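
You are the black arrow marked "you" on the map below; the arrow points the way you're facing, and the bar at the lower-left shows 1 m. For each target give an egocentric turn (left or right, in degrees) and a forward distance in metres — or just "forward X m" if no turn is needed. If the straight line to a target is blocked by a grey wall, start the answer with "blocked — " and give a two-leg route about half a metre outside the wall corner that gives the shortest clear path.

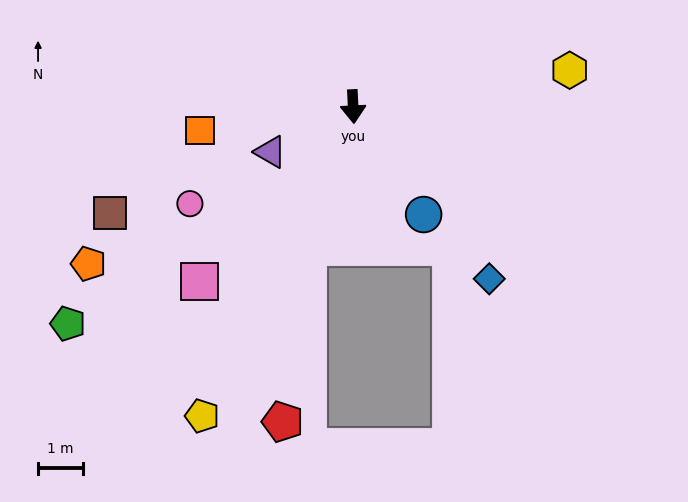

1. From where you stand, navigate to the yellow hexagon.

turn left 97°, forward 4.9 m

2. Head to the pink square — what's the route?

turn right 44°, forward 5.1 m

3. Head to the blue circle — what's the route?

turn left 30°, forward 2.9 m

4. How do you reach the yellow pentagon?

turn right 29°, forward 7.6 m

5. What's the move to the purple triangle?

turn right 64°, forward 2.1 m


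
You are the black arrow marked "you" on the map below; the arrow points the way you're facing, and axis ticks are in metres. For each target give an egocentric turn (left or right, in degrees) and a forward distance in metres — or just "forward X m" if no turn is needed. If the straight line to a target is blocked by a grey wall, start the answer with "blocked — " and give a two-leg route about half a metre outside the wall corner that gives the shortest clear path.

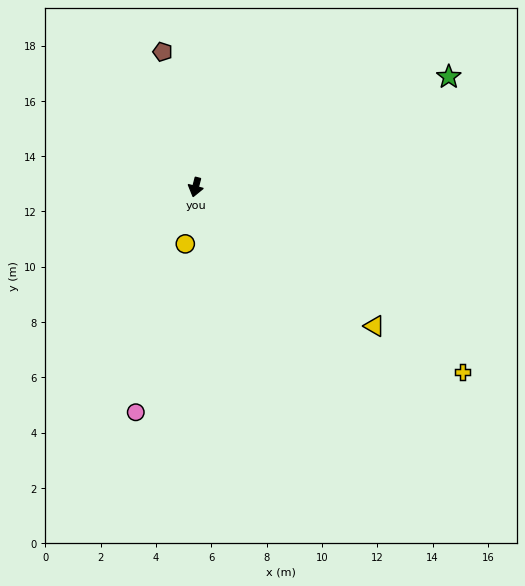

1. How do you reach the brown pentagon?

turn right 152°, forward 5.0 m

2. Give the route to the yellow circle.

turn left 4°, forward 2.1 m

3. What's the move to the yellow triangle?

turn left 67°, forward 8.2 m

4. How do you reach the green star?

turn left 128°, forward 10.0 m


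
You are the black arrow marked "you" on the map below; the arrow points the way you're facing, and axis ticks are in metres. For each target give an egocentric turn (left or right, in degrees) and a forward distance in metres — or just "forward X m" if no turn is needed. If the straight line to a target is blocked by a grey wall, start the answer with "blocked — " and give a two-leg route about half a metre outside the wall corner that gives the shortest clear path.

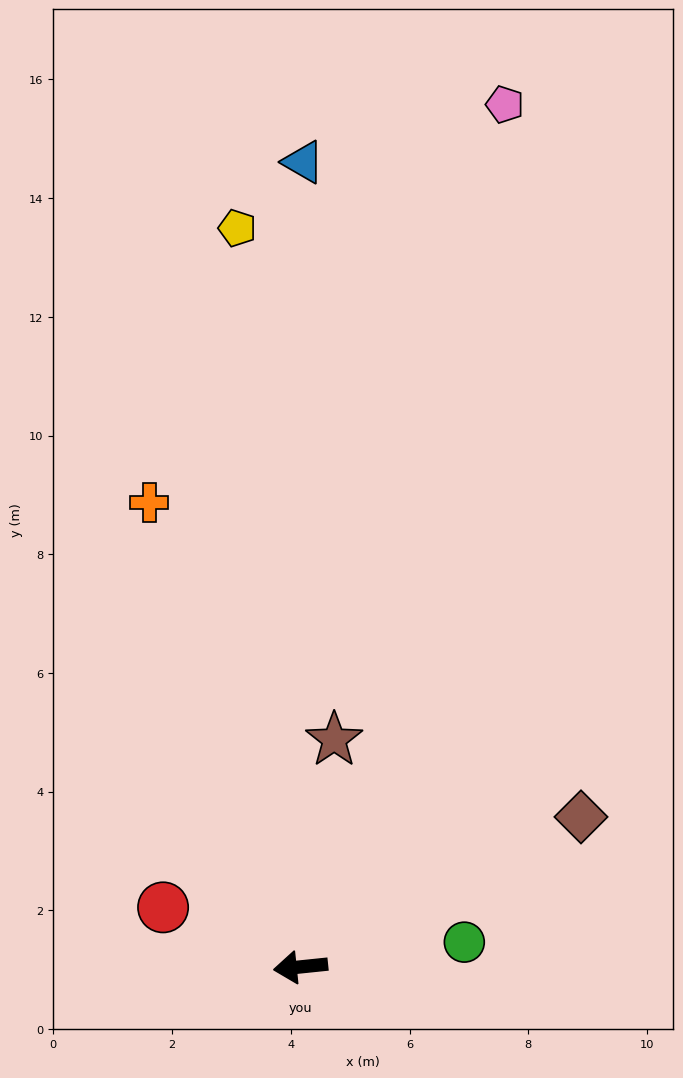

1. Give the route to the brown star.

turn right 104°, forward 3.9 m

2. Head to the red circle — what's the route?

turn right 29°, forward 2.5 m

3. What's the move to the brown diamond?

turn right 158°, forward 5.4 m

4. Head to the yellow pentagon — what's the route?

turn right 91°, forward 12.5 m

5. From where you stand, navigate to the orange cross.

turn right 78°, forward 8.2 m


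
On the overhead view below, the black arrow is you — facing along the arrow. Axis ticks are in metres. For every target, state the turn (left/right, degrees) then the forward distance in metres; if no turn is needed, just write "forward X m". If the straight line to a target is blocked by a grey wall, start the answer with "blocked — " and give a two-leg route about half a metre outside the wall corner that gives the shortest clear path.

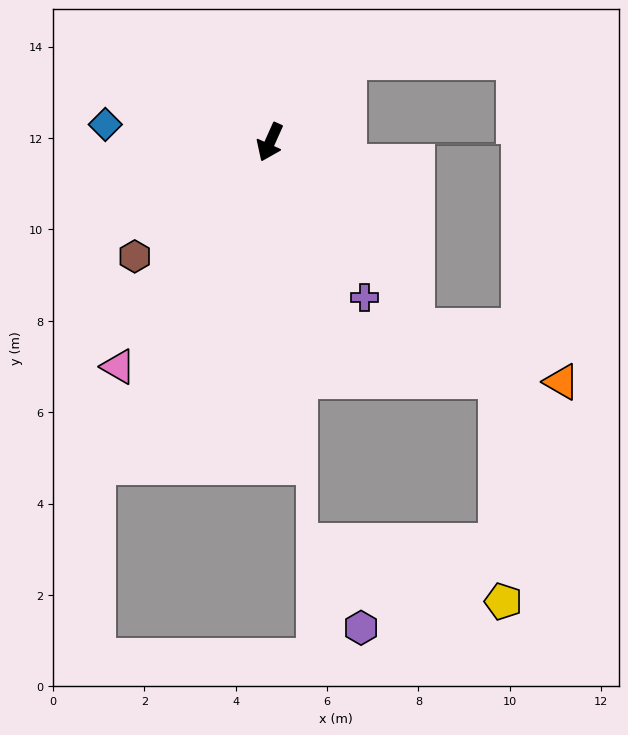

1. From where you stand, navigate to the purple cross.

turn left 55°, forward 4.0 m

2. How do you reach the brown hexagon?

turn right 26°, forward 3.9 m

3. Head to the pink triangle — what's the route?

turn right 10°, forward 5.9 m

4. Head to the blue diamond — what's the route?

turn right 72°, forward 3.6 m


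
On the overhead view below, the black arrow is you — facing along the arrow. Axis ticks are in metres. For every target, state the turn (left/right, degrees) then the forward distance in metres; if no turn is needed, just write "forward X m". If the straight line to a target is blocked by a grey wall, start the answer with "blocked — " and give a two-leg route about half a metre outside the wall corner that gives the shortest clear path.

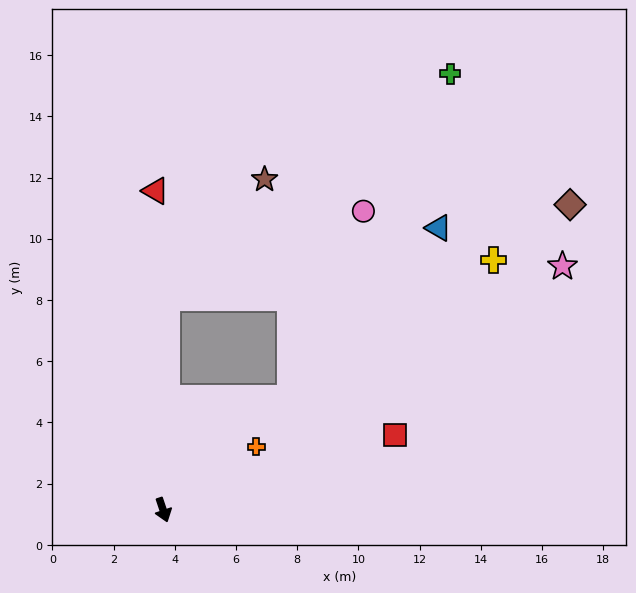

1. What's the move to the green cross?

blocked — turn left 113°, forward 5.5 m, then turn left 22°, forward 11.8 m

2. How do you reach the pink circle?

blocked — turn left 113°, forward 5.5 m, then turn left 27°, forward 6.5 m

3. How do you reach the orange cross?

turn left 106°, forward 3.7 m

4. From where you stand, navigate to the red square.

turn left 89°, forward 8.0 m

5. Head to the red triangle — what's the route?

turn left 163°, forward 10.4 m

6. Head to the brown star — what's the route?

blocked — turn left 160°, forward 6.9 m, then turn right 38°, forward 5.0 m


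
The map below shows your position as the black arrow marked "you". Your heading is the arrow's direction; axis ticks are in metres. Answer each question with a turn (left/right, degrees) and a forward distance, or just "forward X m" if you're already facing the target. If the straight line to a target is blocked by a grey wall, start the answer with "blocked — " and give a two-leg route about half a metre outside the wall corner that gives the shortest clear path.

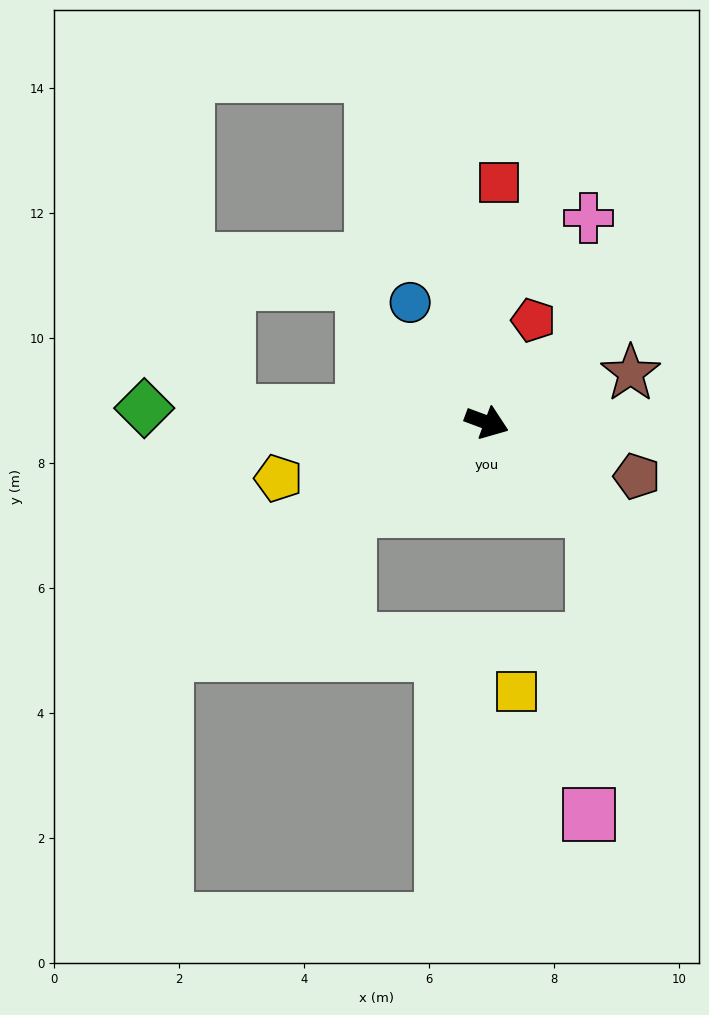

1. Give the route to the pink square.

blocked — turn right 20°, forward 2.2 m, then turn right 50°, forward 4.9 m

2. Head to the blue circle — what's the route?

turn left 143°, forward 2.3 m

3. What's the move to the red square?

turn left 107°, forward 3.8 m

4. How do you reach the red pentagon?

turn left 86°, forward 1.8 m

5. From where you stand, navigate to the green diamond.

turn right 162°, forward 5.5 m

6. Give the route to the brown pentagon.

forward 2.6 m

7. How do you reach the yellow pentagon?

turn right 145°, forward 3.5 m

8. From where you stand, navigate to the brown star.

turn left 39°, forward 2.4 m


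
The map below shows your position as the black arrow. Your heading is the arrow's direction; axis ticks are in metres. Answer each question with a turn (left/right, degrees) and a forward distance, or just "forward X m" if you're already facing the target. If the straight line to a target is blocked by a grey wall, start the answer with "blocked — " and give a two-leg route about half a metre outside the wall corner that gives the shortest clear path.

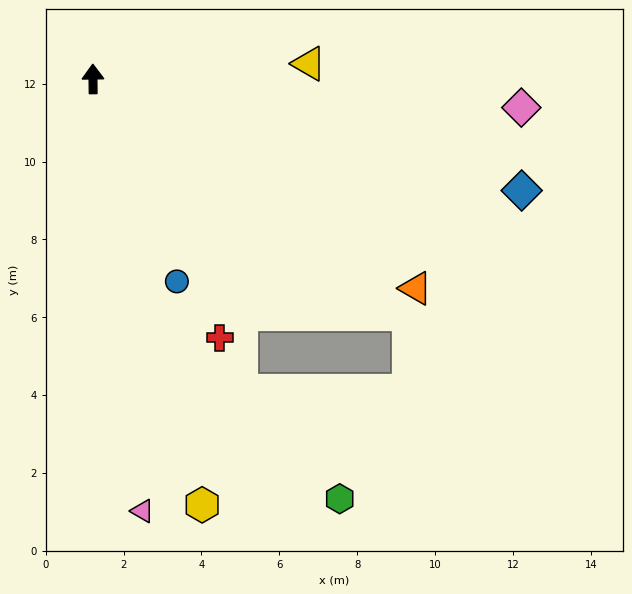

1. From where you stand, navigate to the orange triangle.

turn right 124°, forward 9.9 m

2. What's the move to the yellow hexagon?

turn right 166°, forward 11.3 m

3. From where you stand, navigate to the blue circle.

turn right 158°, forward 5.6 m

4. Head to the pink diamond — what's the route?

turn right 95°, forward 11.0 m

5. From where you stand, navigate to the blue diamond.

turn right 105°, forward 11.4 m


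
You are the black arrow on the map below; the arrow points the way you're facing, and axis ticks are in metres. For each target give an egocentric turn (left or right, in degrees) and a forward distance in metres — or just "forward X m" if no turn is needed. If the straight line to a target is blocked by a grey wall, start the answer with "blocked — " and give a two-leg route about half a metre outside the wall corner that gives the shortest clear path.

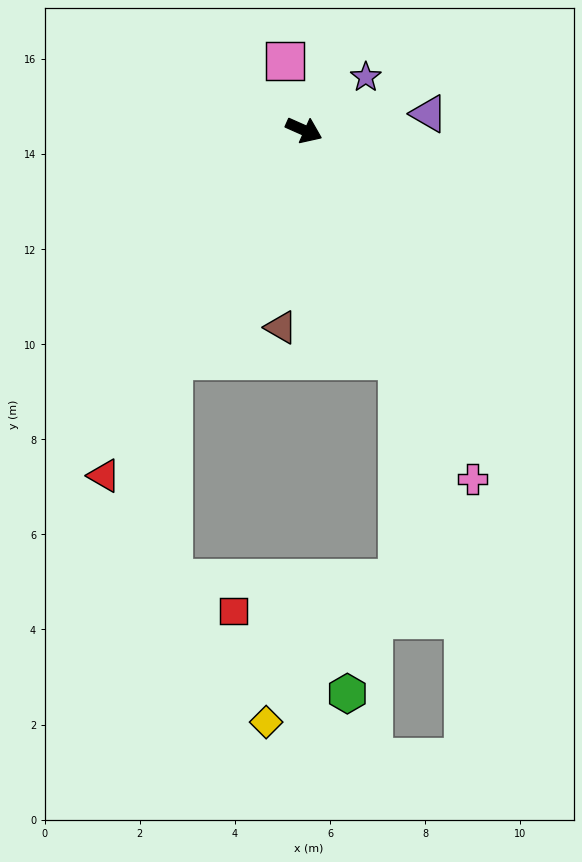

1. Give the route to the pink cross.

turn right 40°, forward 8.1 m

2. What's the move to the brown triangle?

turn right 73°, forward 4.2 m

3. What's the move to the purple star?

turn left 65°, forward 1.7 m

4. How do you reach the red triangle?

turn right 96°, forward 8.4 m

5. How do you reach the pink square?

turn left 129°, forward 1.5 m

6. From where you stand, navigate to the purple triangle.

turn left 31°, forward 2.6 m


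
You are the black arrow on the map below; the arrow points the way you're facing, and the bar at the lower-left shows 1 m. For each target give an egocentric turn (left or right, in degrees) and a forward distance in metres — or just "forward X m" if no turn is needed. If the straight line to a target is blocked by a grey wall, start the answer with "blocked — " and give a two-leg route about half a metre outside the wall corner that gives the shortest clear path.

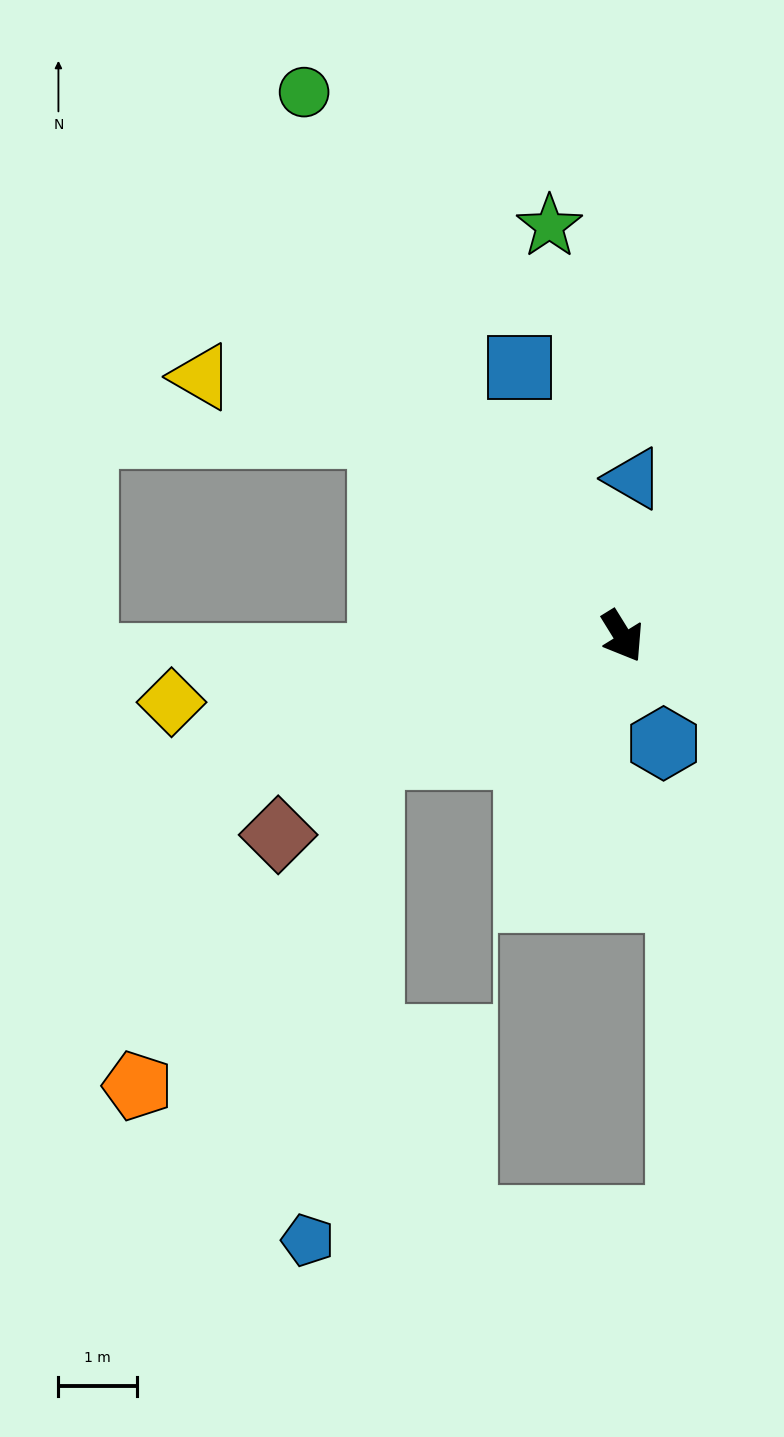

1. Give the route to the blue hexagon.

turn right 11°, forward 1.5 m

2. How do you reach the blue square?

turn left 169°, forward 3.7 m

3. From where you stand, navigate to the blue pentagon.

blocked — turn right 96°, forward 3.5 m, then turn left 57°, forward 6.2 m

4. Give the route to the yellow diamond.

turn right 113°, forward 5.8 m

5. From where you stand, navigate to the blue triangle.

turn left 144°, forward 2.0 m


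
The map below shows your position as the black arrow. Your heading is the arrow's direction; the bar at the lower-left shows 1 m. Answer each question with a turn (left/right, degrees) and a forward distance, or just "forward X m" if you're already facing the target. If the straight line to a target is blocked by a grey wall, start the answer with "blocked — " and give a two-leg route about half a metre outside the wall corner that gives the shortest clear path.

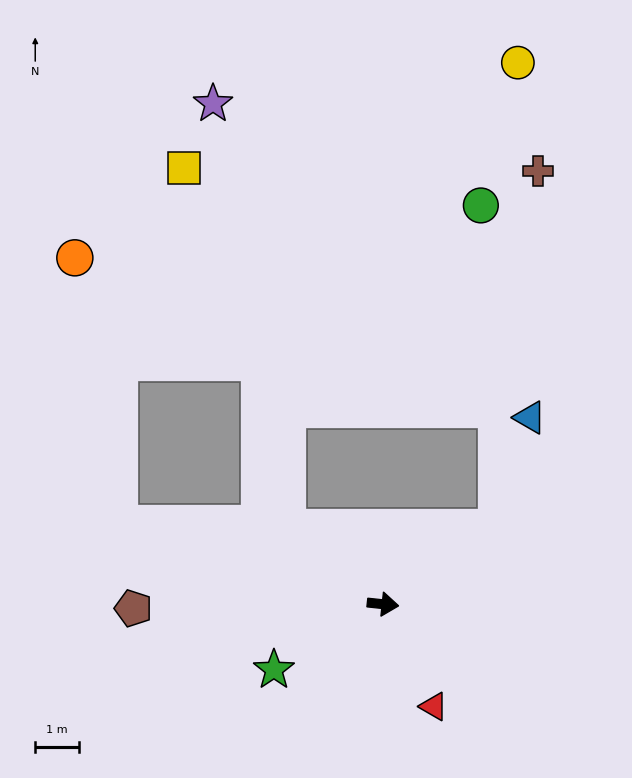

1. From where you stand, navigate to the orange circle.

blocked — turn left 169°, forward 6.3 m, then turn right 63°, forward 6.2 m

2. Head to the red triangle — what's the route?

turn right 58°, forward 2.6 m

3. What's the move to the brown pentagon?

turn right 173°, forward 5.7 m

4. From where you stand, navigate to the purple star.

blocked — turn left 147°, forward 2.8 m, then turn right 41°, forward 9.9 m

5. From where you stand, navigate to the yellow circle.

blocked — turn left 40°, forward 3.1 m, then turn left 53°, forward 10.7 m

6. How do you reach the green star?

turn right 143°, forward 2.9 m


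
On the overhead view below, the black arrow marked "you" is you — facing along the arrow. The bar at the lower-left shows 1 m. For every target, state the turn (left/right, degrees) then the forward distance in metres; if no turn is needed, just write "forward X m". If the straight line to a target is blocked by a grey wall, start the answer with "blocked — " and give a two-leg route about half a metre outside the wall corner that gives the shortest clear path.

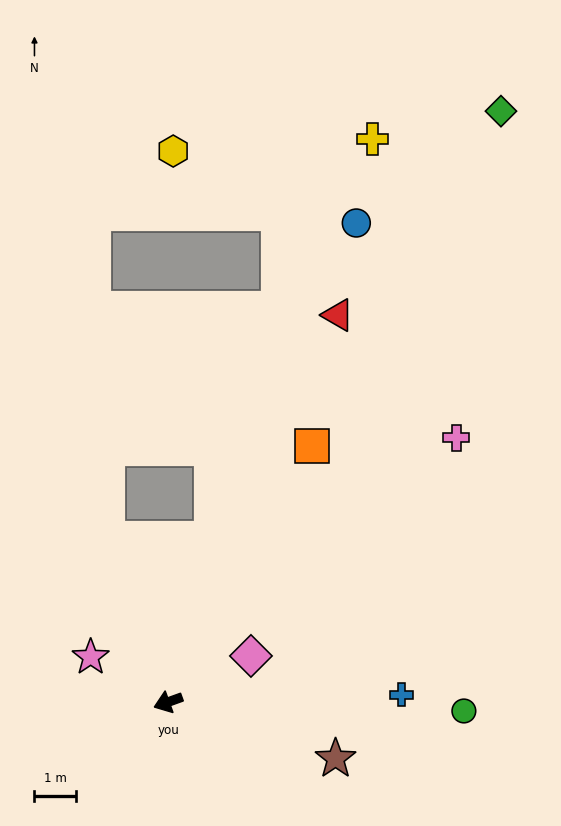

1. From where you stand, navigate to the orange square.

turn right 139°, forward 7.1 m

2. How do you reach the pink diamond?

turn right 171°, forward 2.3 m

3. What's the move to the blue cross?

turn left 162°, forward 5.6 m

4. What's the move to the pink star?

turn right 50°, forward 2.2 m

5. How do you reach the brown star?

turn left 141°, forward 4.3 m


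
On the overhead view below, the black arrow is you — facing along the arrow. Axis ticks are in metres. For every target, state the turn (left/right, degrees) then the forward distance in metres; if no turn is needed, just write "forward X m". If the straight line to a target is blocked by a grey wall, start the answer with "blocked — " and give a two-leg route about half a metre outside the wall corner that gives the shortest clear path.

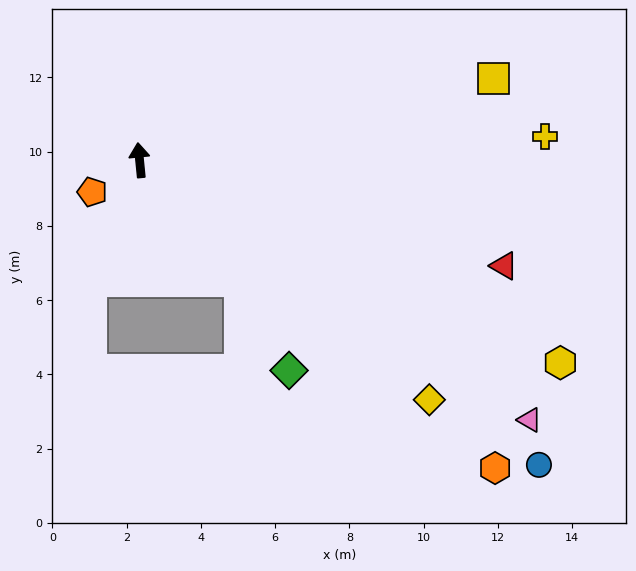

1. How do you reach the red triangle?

turn right 112°, forward 10.2 m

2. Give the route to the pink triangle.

turn right 129°, forward 12.6 m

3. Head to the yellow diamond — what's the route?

turn right 135°, forward 10.1 m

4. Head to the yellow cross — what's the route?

turn right 92°, forward 10.9 m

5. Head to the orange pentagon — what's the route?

turn left 118°, forward 1.5 m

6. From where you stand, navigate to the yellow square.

turn right 83°, forward 9.8 m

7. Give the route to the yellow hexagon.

turn right 121°, forward 12.6 m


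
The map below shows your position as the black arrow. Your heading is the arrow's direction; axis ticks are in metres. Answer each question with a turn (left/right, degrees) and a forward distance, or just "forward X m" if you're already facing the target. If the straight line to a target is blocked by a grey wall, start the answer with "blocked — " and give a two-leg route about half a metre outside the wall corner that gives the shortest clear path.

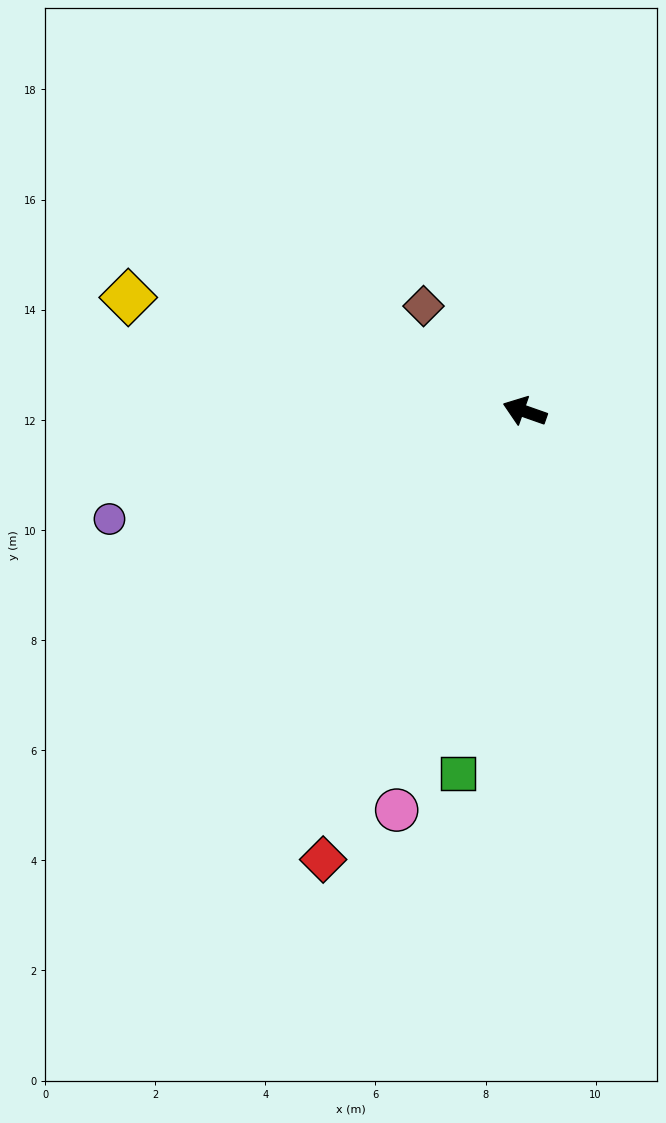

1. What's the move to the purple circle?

turn left 34°, forward 7.8 m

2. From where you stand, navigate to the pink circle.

turn left 92°, forward 7.6 m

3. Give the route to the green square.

turn left 99°, forward 6.7 m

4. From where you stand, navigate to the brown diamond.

turn right 27°, forward 2.7 m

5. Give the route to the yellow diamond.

turn left 3°, forward 7.5 m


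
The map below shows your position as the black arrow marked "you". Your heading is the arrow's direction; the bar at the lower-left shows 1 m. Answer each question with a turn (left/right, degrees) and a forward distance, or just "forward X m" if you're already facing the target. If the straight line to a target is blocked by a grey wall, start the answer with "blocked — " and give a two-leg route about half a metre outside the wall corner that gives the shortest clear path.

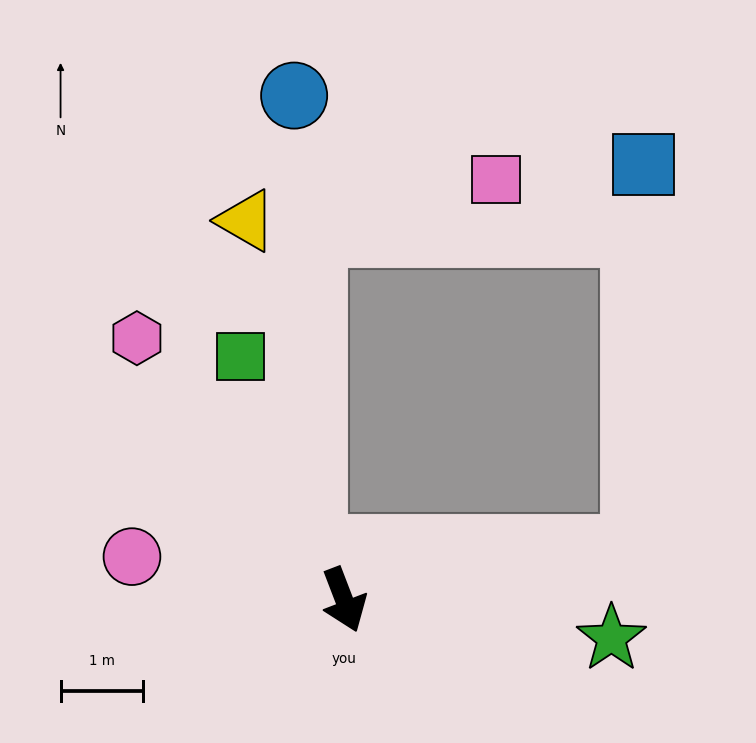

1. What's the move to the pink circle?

turn right 123°, forward 2.6 m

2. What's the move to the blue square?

blocked — turn left 79°, forward 3.6 m, then turn left 79°, forward 4.7 m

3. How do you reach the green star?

turn left 61°, forward 3.3 m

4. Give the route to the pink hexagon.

turn right 163°, forward 4.0 m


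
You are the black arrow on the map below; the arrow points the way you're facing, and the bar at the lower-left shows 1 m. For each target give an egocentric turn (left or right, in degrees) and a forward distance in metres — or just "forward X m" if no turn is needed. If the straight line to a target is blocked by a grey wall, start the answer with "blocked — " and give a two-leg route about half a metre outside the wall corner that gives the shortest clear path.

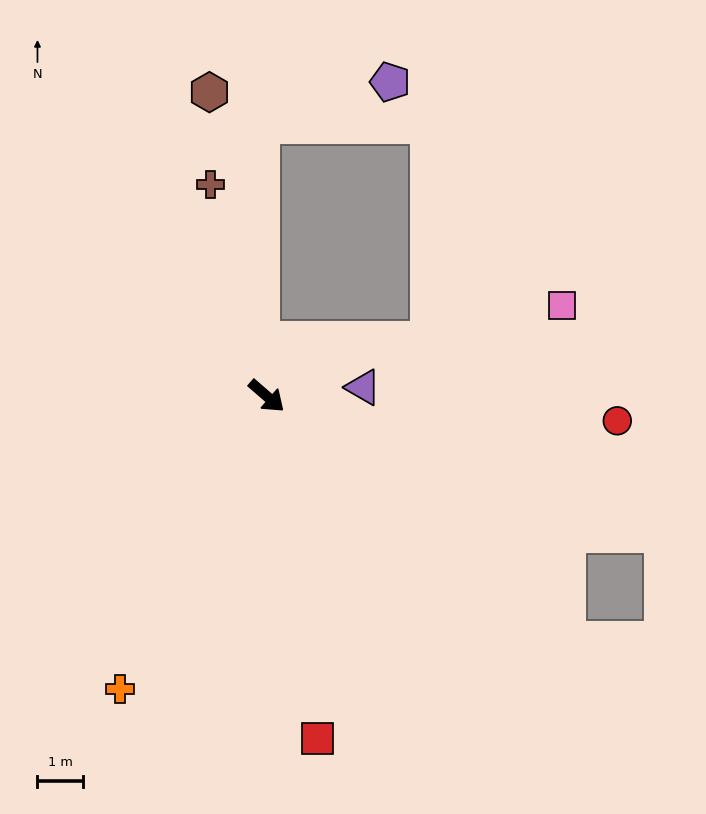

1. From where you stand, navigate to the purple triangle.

turn left 46°, forward 2.1 m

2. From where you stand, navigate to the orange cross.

turn right 76°, forward 7.2 m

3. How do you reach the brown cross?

turn left 146°, forward 4.8 m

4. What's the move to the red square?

turn right 41°, forward 7.6 m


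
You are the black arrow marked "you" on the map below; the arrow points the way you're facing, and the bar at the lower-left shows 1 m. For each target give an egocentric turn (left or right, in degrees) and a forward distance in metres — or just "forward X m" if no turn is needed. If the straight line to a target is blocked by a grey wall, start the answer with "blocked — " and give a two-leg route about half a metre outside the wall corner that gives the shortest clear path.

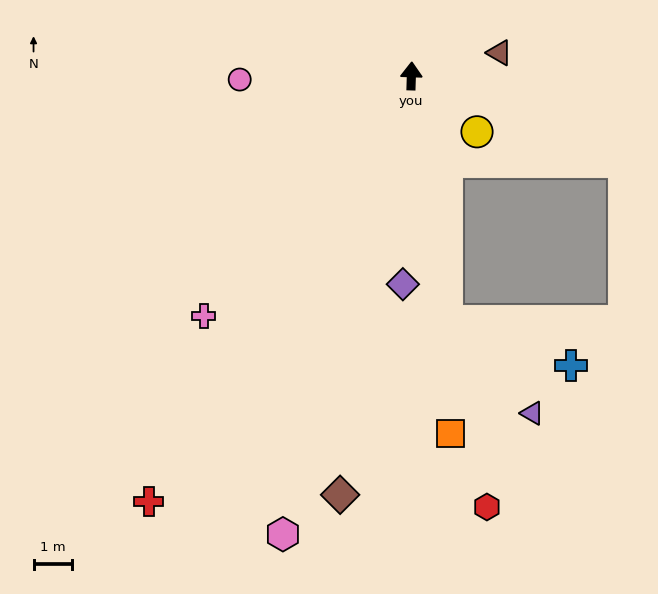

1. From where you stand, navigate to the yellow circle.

turn right 129°, forward 2.3 m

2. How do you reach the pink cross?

turn left 141°, forward 8.3 m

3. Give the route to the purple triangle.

blocked — turn right 170°, forward 6.5 m, then turn left 34°, forward 3.3 m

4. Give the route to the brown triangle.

turn right 73°, forward 2.4 m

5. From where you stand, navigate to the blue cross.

blocked — turn right 170°, forward 6.5 m, then turn left 62°, forward 3.4 m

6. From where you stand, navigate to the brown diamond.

turn left 172°, forward 11.1 m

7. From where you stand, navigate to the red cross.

turn left 150°, forward 13.1 m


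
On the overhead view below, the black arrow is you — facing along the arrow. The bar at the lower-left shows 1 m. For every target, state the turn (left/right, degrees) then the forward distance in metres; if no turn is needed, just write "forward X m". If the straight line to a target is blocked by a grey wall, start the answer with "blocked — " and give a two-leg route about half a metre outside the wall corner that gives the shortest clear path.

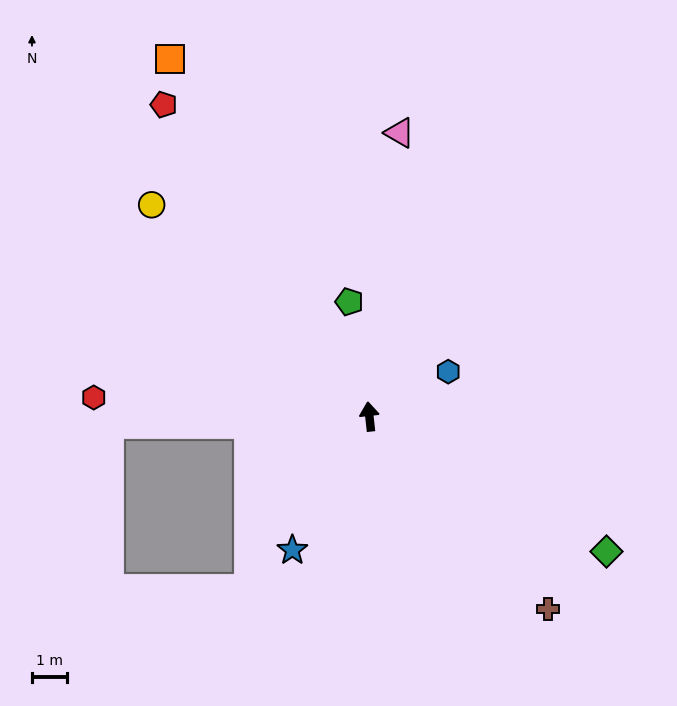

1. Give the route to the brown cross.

turn right 143°, forward 7.6 m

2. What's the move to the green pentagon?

turn left 4°, forward 3.4 m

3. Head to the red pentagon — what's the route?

turn left 27°, forward 10.8 m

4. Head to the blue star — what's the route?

turn left 144°, forward 4.5 m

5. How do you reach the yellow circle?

turn left 40°, forward 8.8 m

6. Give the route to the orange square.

turn left 23°, forward 11.8 m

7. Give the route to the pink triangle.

turn right 12°, forward 8.2 m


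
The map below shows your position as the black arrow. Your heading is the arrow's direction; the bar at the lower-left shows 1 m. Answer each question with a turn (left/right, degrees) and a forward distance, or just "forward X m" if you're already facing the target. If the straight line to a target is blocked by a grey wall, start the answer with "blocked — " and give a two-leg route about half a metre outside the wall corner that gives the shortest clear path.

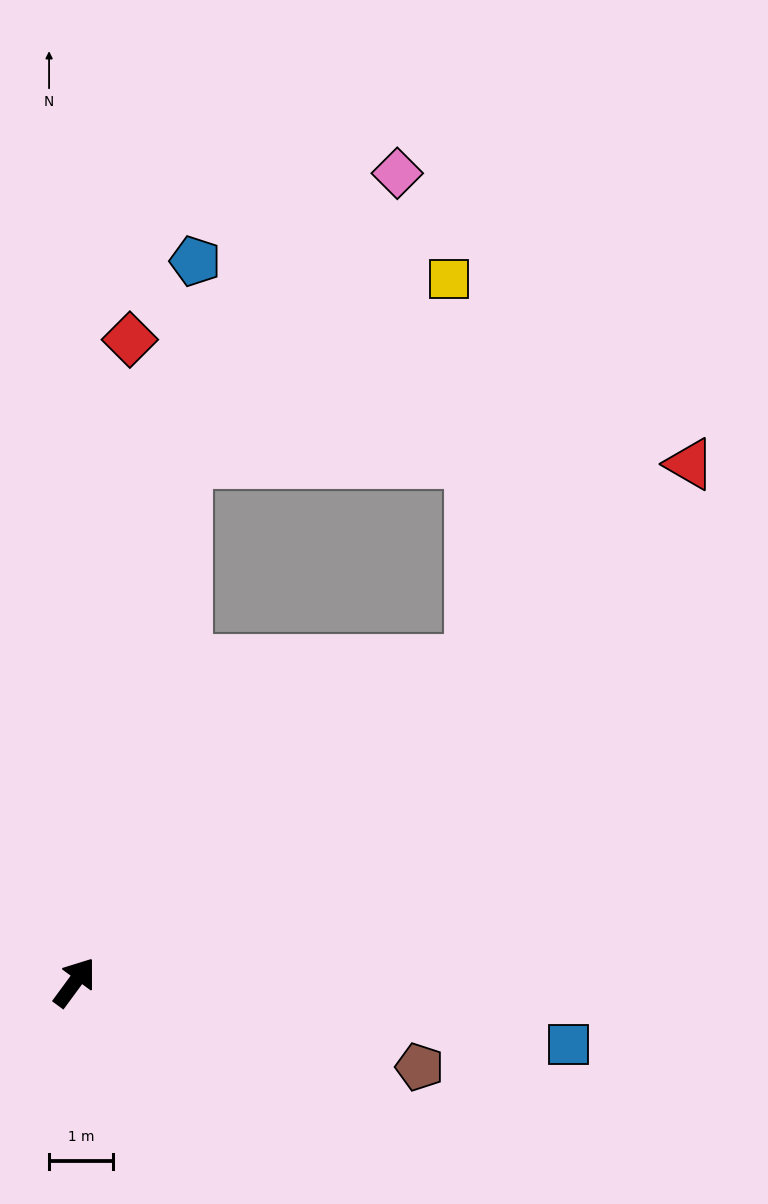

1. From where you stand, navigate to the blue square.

turn right 61°, forward 7.8 m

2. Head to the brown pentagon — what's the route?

turn right 67°, forward 5.6 m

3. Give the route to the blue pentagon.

turn left 27°, forward 11.5 m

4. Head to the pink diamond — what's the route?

blocked — turn left 24°, forward 8.4 m, then turn right 24°, forward 5.6 m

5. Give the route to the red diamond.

turn left 31°, forward 10.1 m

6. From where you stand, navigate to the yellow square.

blocked — turn left 24°, forward 8.4 m, then turn right 43°, forward 5.0 m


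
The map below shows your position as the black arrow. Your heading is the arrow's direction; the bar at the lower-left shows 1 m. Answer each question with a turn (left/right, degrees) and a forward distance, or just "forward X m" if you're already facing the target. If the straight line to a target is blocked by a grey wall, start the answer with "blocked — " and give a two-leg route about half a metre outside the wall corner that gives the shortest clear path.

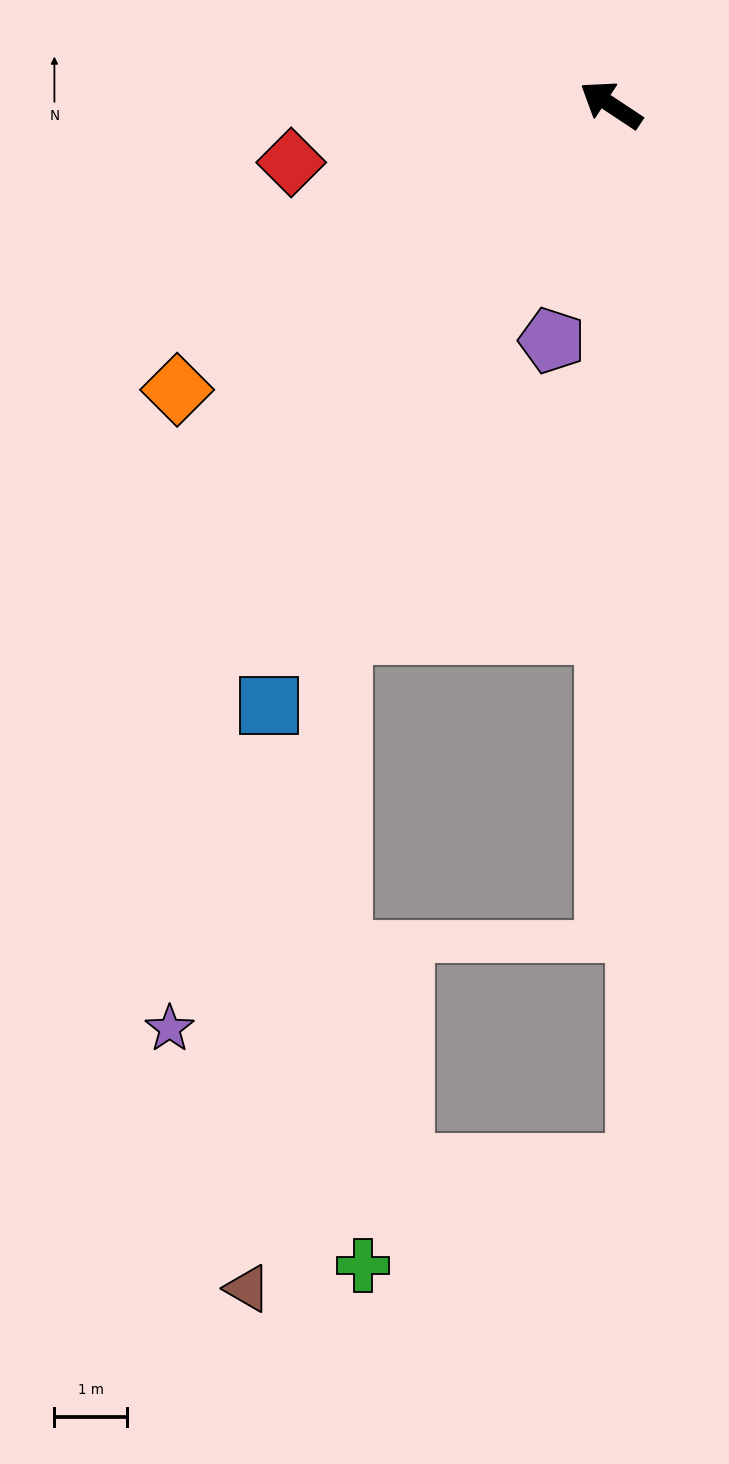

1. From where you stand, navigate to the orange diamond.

turn left 67°, forward 7.1 m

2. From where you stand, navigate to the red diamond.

turn left 44°, forward 4.5 m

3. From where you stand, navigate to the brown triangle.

blocked — turn left 97°, forward 8.2 m, then turn left 18°, forward 9.1 m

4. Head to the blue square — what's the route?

turn left 94°, forward 9.5 m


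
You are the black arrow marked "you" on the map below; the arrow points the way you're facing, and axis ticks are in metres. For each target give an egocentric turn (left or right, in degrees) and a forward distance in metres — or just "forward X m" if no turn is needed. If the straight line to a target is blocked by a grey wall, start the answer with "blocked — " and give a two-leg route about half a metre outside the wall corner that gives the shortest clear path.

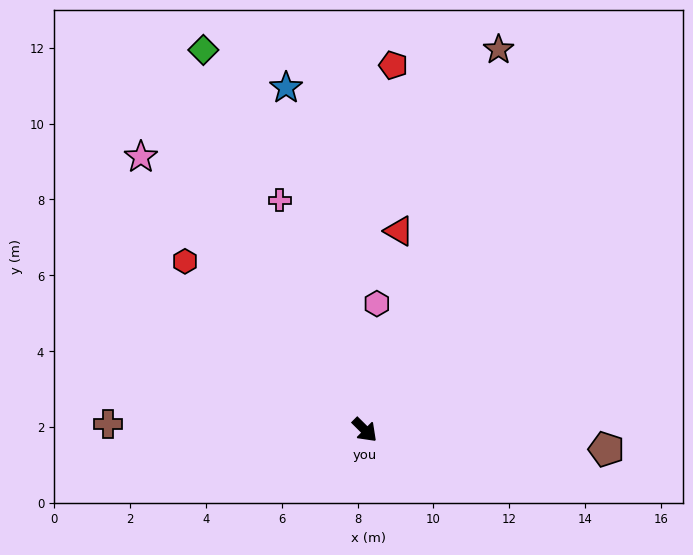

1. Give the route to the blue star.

turn left 148°, forward 9.3 m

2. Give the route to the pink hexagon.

turn left 129°, forward 3.3 m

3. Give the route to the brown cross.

turn right 137°, forward 6.8 m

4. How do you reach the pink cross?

turn left 155°, forward 6.5 m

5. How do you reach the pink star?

turn left 174°, forward 9.3 m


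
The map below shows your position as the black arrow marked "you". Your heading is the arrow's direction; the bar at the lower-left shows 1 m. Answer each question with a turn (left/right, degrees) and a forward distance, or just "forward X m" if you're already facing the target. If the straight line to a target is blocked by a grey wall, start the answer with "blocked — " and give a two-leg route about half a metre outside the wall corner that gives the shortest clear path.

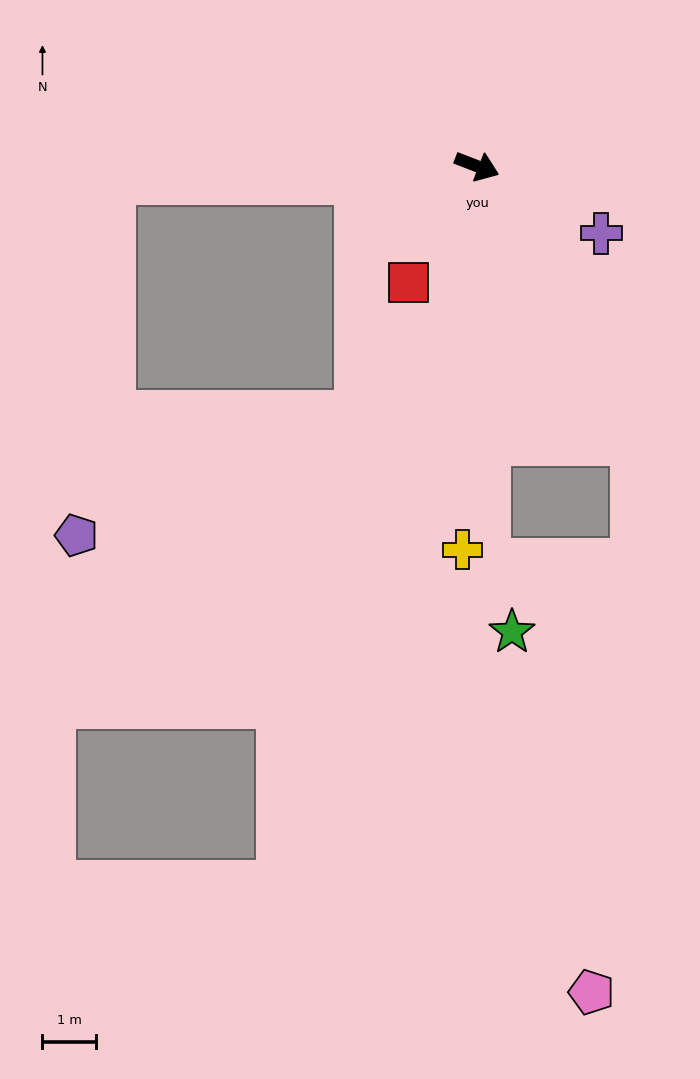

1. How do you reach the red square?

turn right 99°, forward 2.5 m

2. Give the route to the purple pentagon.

blocked — turn right 156°, forward 6.8 m, then turn left 81°, forward 6.6 m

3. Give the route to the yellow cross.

turn right 71°, forward 7.2 m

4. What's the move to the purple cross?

turn right 7°, forward 2.6 m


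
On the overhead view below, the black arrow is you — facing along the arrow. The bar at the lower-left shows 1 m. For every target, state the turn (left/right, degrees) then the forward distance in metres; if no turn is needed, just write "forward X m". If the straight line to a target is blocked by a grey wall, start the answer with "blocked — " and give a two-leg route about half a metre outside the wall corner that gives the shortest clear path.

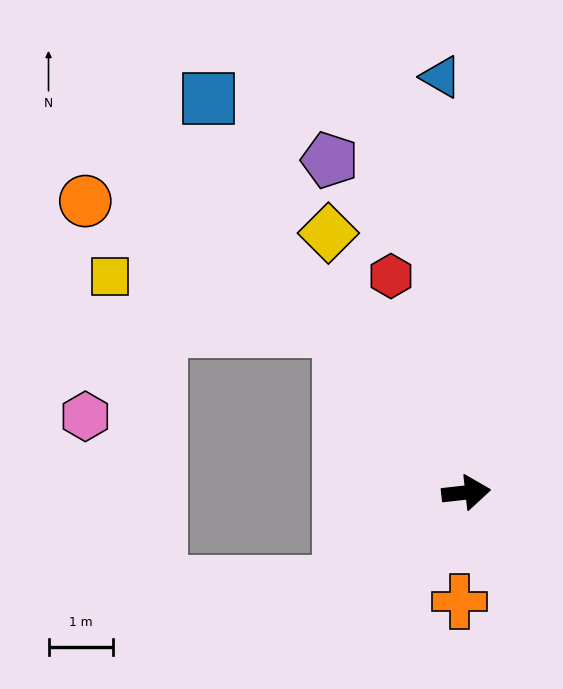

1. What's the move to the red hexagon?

turn left 103°, forward 3.5 m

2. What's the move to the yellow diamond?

turn left 112°, forward 4.5 m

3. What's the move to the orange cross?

turn right 100°, forward 1.7 m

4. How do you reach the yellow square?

blocked — turn left 121°, forward 3.2 m, then turn left 40°, forward 3.7 m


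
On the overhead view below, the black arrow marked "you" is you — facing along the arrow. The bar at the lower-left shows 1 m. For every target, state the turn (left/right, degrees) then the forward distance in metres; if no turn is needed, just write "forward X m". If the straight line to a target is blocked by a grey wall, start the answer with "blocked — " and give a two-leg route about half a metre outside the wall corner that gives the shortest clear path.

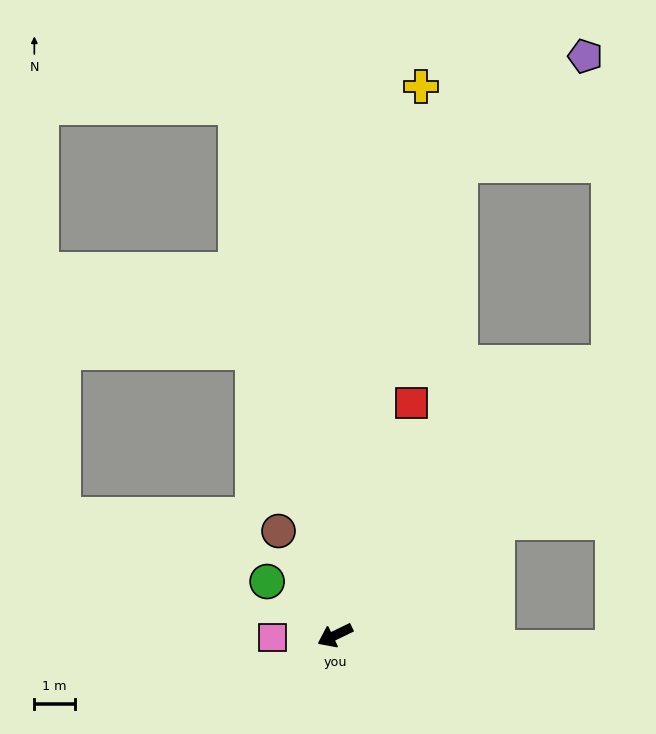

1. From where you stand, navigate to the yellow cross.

turn right 125°, forward 13.8 m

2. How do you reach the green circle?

turn right 64°, forward 2.2 m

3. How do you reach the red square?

turn right 134°, forward 6.1 m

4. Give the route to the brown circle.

turn right 87°, forward 2.9 m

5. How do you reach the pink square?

turn right 24°, forward 1.6 m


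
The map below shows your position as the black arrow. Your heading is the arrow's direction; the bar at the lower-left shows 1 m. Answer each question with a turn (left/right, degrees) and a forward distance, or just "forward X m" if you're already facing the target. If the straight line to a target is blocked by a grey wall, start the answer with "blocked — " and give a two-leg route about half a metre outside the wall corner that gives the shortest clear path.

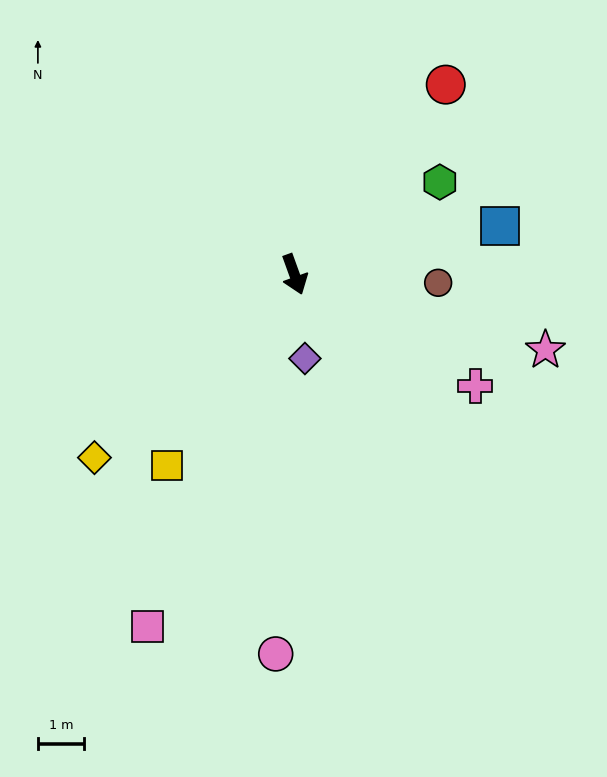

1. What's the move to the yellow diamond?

turn right 67°, forward 5.9 m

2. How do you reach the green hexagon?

turn left 103°, forward 3.7 m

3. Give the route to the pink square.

turn right 42°, forward 8.3 m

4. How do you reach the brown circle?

turn left 67°, forward 3.1 m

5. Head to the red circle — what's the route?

turn left 122°, forward 5.3 m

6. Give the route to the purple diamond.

turn right 13°, forward 1.8 m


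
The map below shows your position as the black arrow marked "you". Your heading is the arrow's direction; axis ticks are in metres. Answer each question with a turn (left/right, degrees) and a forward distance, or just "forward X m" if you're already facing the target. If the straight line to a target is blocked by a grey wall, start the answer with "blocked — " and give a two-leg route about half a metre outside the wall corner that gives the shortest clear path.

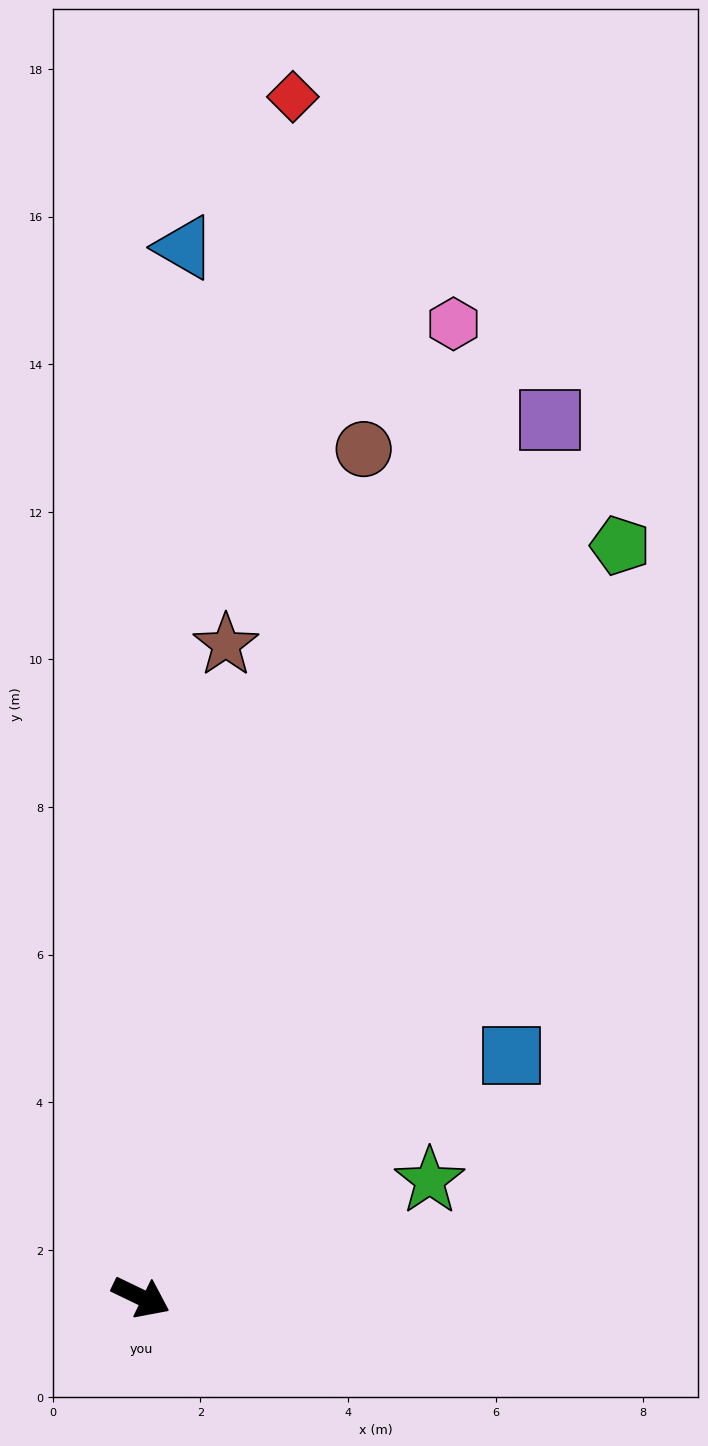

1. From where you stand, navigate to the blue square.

turn left 59°, forward 6.0 m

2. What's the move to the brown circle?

turn left 101°, forward 11.9 m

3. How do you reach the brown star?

turn left 108°, forward 8.9 m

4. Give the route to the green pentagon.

turn left 83°, forward 12.1 m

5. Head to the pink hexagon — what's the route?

turn left 98°, forward 13.9 m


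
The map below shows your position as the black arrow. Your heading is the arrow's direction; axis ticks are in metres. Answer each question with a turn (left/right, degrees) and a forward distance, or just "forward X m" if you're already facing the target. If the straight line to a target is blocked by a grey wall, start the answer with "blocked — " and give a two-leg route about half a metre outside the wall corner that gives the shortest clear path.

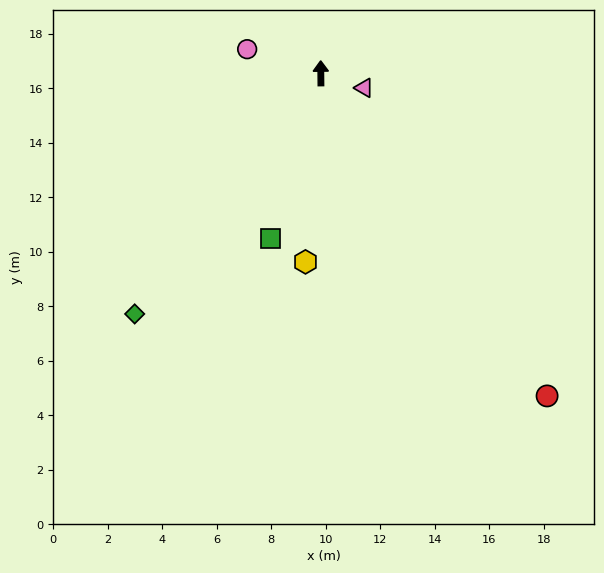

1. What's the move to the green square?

turn left 162°, forward 6.3 m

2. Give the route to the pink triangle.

turn right 109°, forward 1.7 m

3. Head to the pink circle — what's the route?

turn left 71°, forward 2.8 m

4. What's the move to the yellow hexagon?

turn left 175°, forward 6.9 m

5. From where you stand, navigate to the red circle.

turn right 146°, forward 14.5 m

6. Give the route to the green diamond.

turn left 142°, forward 11.2 m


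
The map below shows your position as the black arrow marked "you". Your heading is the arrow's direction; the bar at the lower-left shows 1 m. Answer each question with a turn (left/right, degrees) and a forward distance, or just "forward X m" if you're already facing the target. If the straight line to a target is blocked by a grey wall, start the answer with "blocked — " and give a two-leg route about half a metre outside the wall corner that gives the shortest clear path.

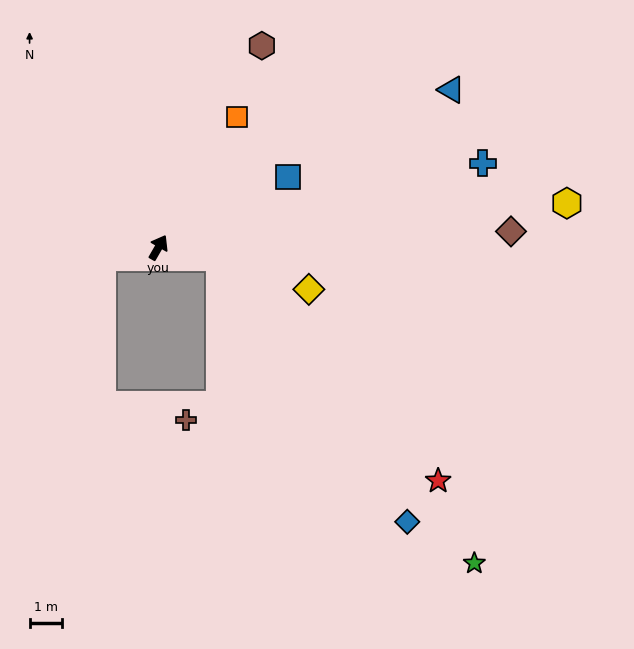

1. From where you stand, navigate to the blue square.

turn right 32°, forward 4.5 m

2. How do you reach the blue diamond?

blocked — turn right 69°, forward 1.9 m, then turn right 46°, forward 9.9 m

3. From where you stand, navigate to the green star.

blocked — turn right 69°, forward 1.9 m, then turn right 41°, forward 12.2 m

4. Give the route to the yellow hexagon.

turn right 54°, forward 12.6 m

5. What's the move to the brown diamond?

turn right 57°, forward 10.8 m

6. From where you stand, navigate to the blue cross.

turn right 46°, forward 10.3 m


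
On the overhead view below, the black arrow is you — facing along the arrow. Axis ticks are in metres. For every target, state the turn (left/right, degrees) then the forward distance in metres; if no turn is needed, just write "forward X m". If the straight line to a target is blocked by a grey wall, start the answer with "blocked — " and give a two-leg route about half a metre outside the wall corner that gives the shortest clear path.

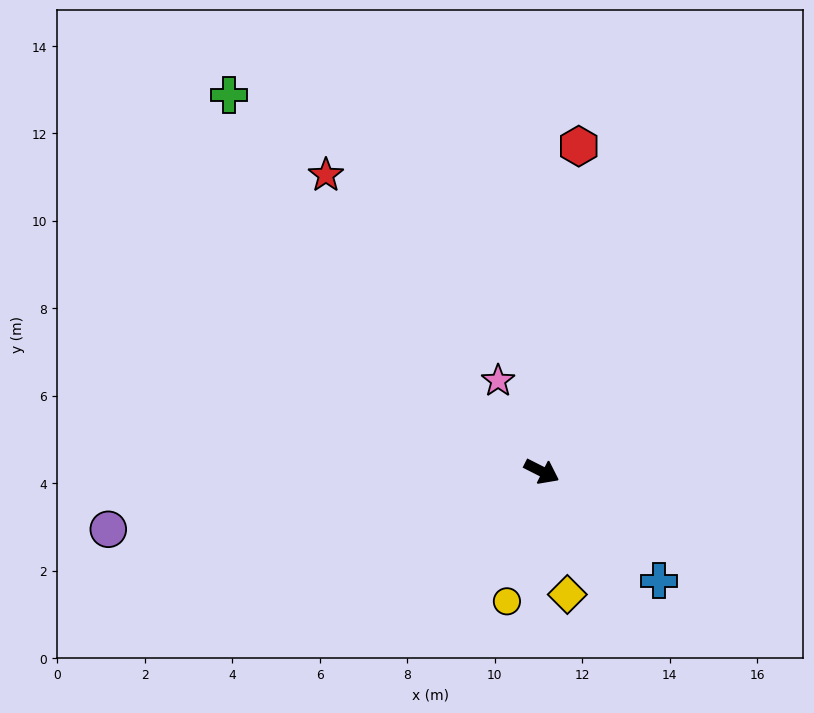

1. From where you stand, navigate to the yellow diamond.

turn right 51°, forward 2.9 m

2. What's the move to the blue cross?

turn right 16°, forward 3.7 m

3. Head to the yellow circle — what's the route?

turn right 78°, forward 3.1 m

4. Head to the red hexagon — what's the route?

turn left 110°, forward 7.5 m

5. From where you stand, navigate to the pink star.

turn left 143°, forward 2.3 m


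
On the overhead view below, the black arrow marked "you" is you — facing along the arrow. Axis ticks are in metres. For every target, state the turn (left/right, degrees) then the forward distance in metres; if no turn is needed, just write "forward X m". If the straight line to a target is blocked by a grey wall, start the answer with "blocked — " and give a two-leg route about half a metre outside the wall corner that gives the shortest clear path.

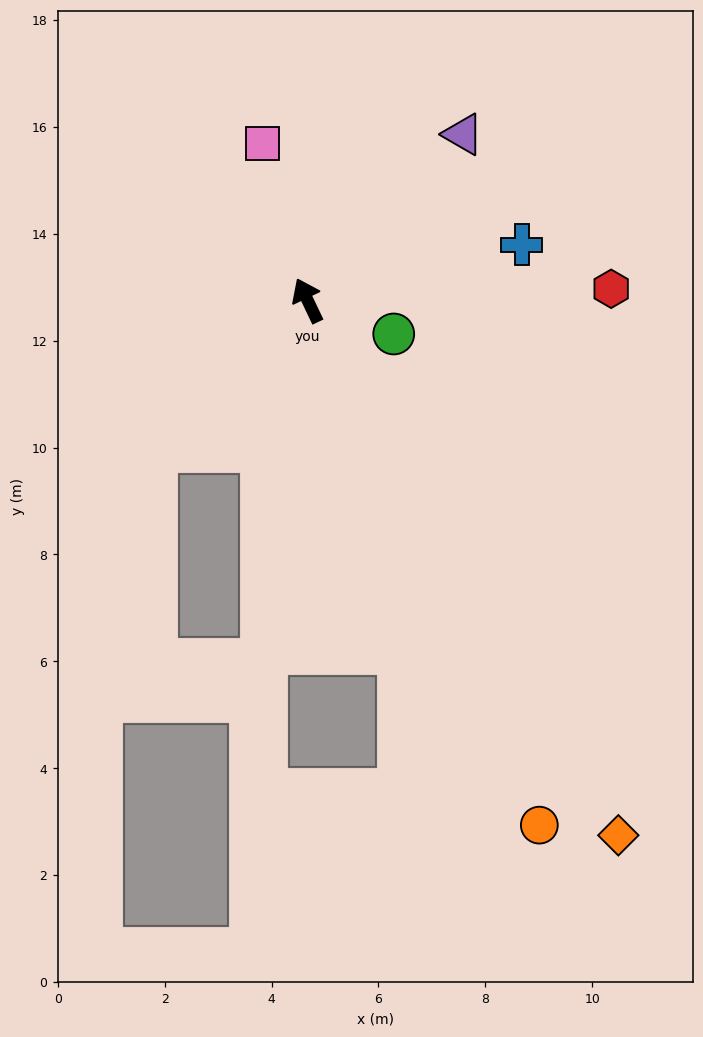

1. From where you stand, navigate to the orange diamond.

turn right 175°, forward 11.6 m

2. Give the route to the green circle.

turn right 137°, forward 1.7 m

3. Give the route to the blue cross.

turn right 101°, forward 4.1 m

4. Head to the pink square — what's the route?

turn right 9°, forward 3.1 m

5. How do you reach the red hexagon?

turn right 113°, forward 5.7 m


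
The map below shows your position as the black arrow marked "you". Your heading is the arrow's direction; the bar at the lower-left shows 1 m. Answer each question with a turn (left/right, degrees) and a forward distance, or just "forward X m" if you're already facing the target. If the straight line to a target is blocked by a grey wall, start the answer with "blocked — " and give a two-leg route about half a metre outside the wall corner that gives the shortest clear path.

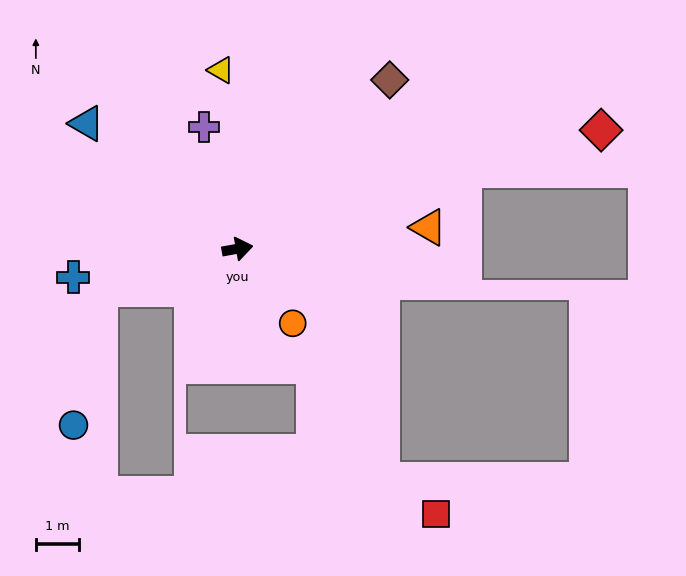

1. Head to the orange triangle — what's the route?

turn right 4°, forward 4.5 m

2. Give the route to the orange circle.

turn right 64°, forward 2.2 m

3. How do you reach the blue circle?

blocked — turn right 174°, forward 3.4 m, then turn left 63°, forward 3.2 m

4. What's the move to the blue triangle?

turn left 130°, forward 4.6 m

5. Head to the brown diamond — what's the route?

turn left 38°, forward 5.3 m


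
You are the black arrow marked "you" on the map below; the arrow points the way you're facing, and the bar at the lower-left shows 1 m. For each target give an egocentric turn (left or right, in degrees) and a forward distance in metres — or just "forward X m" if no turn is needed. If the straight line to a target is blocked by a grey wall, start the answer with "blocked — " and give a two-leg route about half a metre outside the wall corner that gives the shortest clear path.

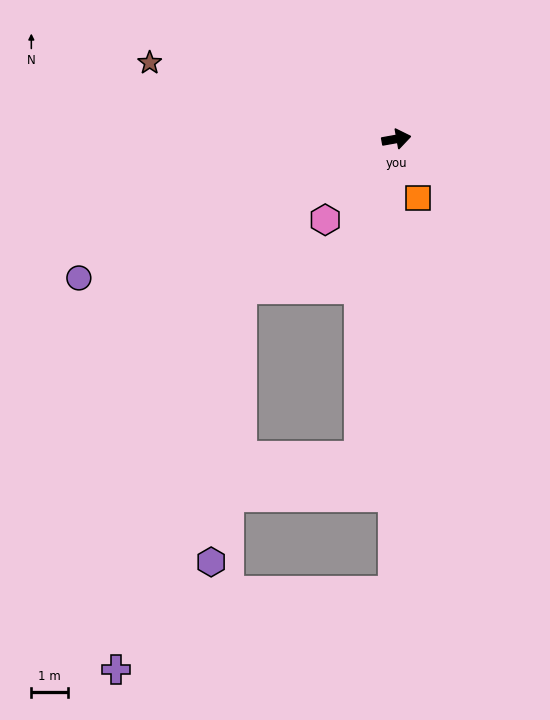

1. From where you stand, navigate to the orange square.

turn right 80°, forward 1.7 m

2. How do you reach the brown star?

turn left 153°, forward 7.1 m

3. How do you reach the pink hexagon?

turn right 142°, forward 2.9 m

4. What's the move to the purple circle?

turn right 167°, forward 9.5 m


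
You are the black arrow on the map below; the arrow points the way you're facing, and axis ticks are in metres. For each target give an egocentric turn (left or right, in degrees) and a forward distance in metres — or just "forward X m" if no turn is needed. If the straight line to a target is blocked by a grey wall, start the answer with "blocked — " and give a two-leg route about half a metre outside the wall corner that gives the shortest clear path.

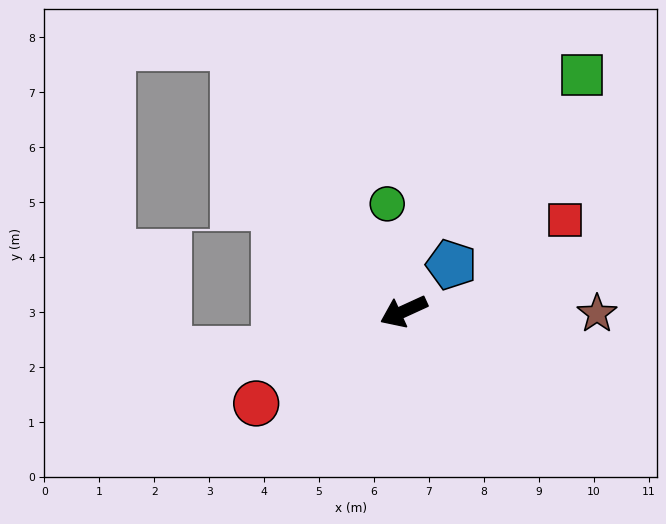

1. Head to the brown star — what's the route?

turn left 155°, forward 3.5 m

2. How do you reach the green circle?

turn right 106°, forward 2.0 m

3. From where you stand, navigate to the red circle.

turn left 7°, forward 3.2 m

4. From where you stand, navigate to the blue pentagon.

turn right 160°, forward 1.2 m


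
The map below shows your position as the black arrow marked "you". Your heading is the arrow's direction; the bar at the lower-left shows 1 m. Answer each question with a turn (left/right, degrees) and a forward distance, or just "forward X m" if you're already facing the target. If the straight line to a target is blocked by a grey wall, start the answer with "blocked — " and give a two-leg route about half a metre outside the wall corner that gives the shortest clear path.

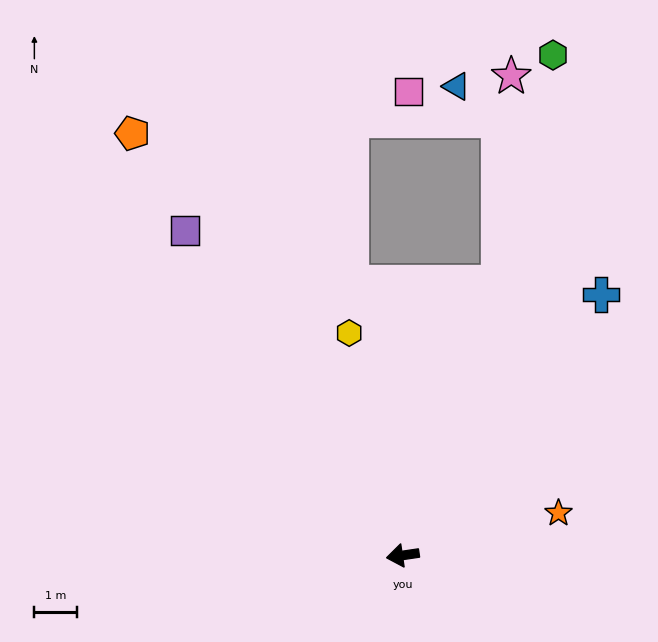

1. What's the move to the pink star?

blocked — turn right 118°, forward 6.8 m, then turn left 16°, forward 4.9 m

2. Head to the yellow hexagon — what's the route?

turn right 85°, forward 5.4 m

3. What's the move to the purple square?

turn right 65°, forward 9.2 m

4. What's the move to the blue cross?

turn right 136°, forward 7.7 m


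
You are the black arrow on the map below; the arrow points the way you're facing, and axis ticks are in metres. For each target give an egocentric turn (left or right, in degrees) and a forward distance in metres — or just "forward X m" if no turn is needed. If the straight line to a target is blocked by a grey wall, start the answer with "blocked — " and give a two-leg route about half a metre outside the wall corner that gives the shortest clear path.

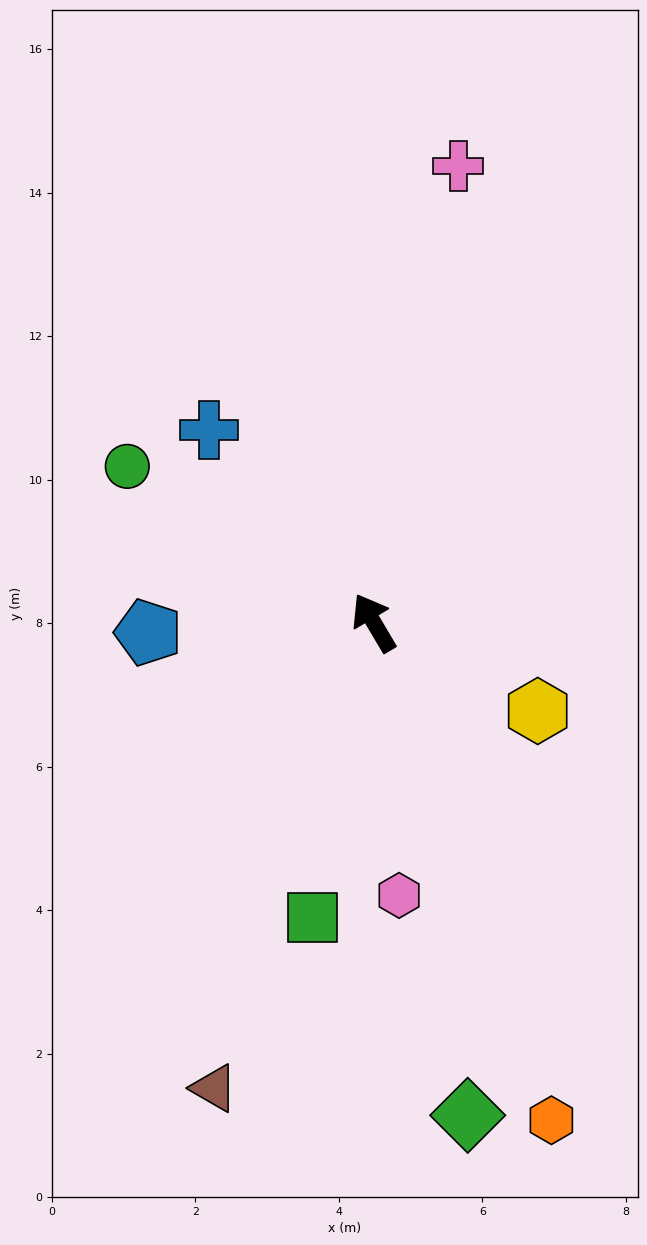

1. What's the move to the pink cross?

turn right 41°, forward 6.5 m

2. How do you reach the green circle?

turn left 27°, forward 4.1 m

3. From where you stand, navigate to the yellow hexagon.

turn right 149°, forward 2.6 m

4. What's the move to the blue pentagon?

turn left 62°, forward 3.1 m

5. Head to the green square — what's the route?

turn left 138°, forward 4.2 m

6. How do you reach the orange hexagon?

turn left 169°, forward 7.4 m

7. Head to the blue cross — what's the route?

turn left 10°, forward 3.5 m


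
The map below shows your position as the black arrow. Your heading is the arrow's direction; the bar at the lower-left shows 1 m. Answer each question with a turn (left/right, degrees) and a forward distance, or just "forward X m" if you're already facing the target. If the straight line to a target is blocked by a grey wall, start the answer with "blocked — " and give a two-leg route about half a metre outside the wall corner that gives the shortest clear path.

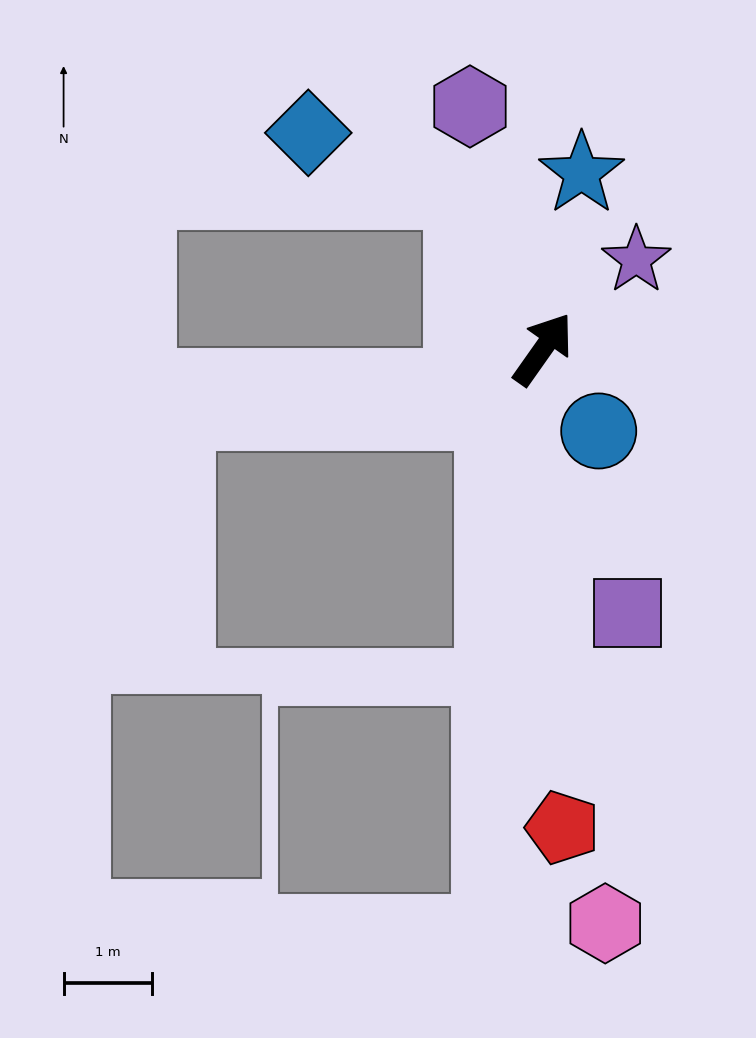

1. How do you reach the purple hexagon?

turn left 52°, forward 2.9 m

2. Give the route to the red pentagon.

turn right 142°, forward 5.4 m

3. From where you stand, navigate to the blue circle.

turn right 111°, forward 1.1 m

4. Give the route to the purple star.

turn right 11°, forward 1.5 m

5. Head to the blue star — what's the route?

turn left 23°, forward 2.0 m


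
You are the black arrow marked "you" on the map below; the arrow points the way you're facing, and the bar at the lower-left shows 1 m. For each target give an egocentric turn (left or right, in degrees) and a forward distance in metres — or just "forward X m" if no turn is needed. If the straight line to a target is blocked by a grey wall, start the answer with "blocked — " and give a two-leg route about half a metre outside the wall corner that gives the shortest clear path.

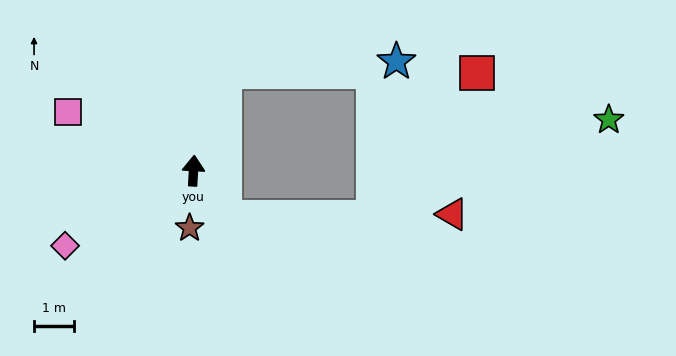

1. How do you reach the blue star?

blocked — turn right 15°, forward 2.6 m, then turn right 68°, forward 4.3 m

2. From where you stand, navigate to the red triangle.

blocked — turn right 142°, forward 1.4 m, then turn left 56°, forward 5.7 m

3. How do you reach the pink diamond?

turn left 123°, forward 3.7 m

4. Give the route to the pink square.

turn left 68°, forward 3.5 m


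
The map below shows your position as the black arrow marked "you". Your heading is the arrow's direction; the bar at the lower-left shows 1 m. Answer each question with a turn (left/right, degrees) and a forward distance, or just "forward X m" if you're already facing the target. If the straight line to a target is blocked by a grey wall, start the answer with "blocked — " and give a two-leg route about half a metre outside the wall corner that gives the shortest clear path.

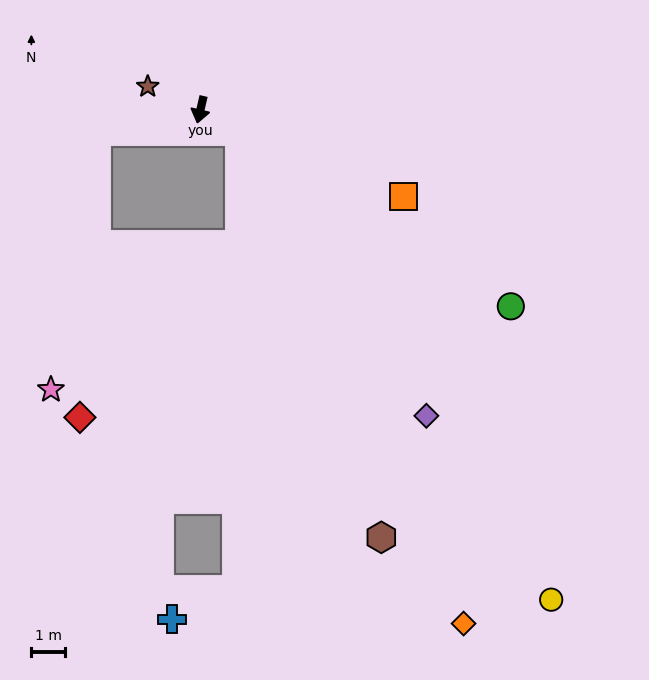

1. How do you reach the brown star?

turn right 101°, forward 1.7 m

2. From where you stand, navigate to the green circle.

turn left 71°, forward 10.9 m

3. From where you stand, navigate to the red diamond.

blocked — turn right 65°, forward 3.2 m, then turn left 75°, forward 8.5 m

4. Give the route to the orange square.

turn left 80°, forward 6.6 m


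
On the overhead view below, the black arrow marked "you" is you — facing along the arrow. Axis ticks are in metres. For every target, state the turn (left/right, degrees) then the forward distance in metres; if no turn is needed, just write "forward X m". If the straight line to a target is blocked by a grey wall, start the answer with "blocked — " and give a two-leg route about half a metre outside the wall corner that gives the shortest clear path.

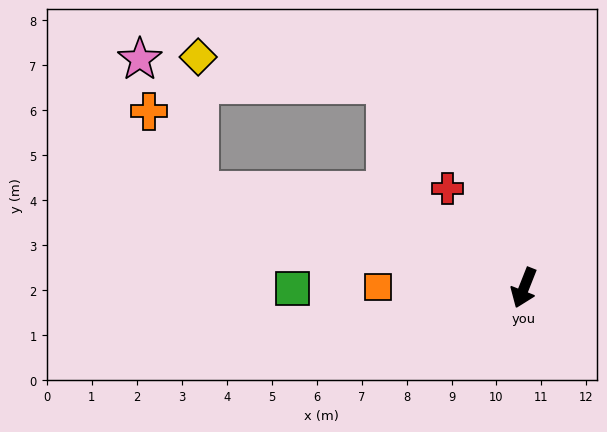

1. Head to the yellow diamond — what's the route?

blocked — turn right 85°, forward 7.5 m, then turn right 73°, forward 3.0 m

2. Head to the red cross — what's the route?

turn right 121°, forward 2.8 m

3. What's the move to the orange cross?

blocked — turn right 85°, forward 7.5 m, then turn right 41°, forward 2.1 m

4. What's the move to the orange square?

turn right 69°, forward 3.2 m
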